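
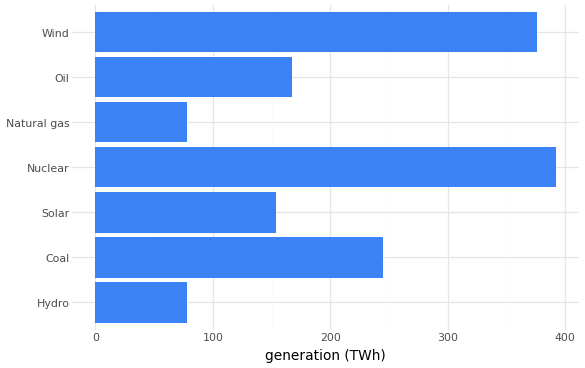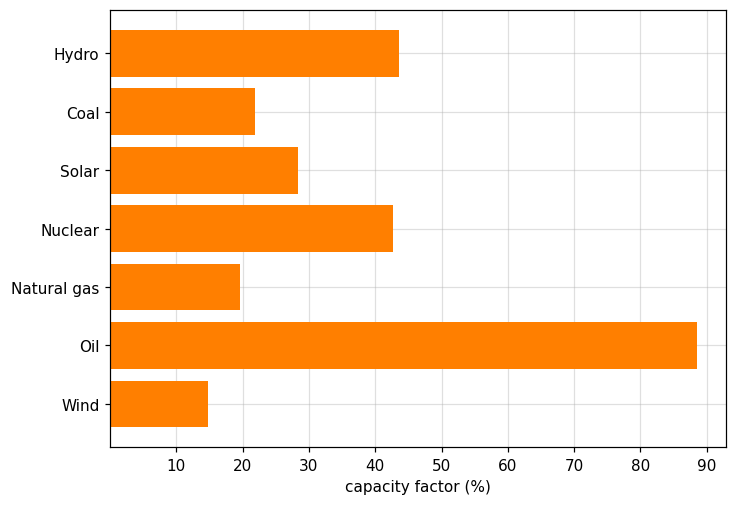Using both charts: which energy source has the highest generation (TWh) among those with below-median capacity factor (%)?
Wind

Chart 2 median capacity factor (%) ≈ 30; below-median energy sources: Coal, Natural gas, Wind. Among those, Wind has the highest generation (TWh) (≈ 400).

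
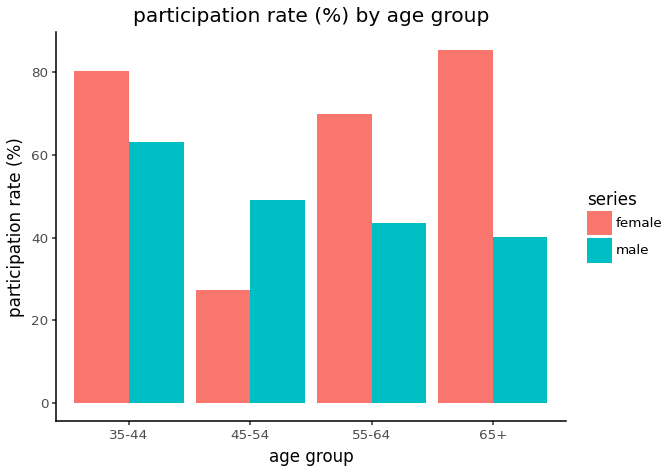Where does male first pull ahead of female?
45-54

35-44: male ≈ 60 vs female ≈ 80 (not yet); 45-54: male ≈ 50 vs female ≈ 30 (first crossover).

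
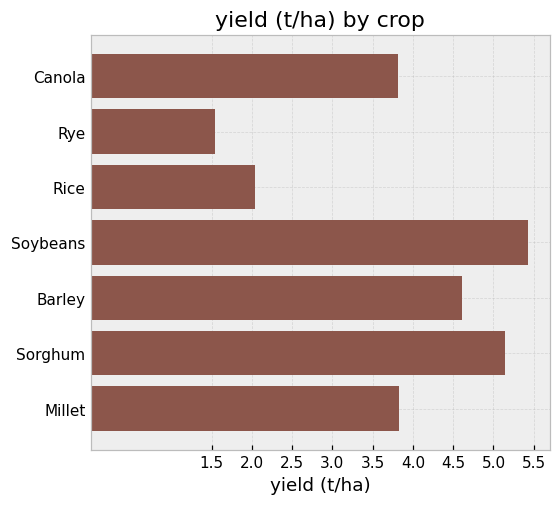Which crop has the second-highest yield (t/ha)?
Top 3: Soybeans ≈ 5.5, Sorghum ≈ 5.0, Barley ≈ 4.5.

Sorghum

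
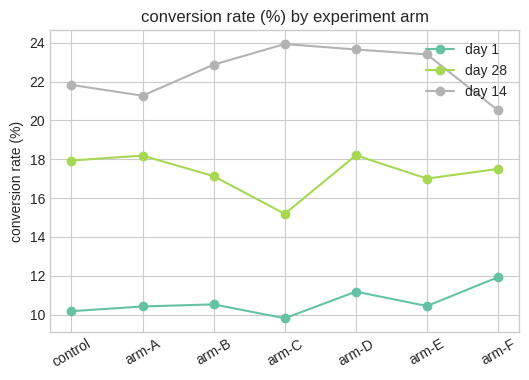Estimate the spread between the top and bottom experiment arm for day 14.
≈ 4

Max arm-C ≈ 24, min arm-F ≈ 20; range ≈ 4.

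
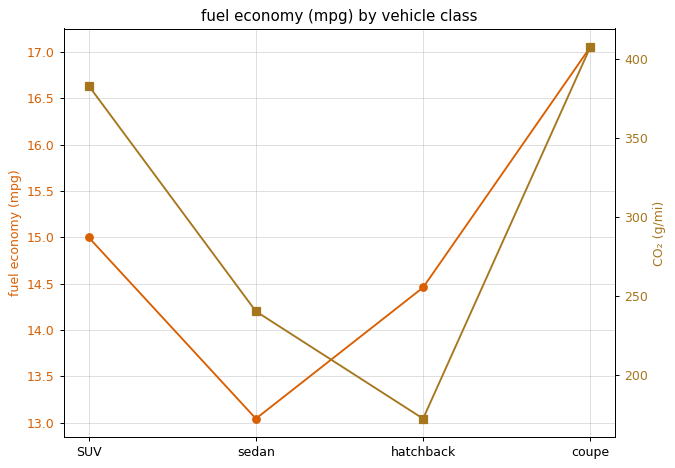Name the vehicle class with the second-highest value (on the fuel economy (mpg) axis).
SUV

Top 3 (on the fuel economy (mpg) axis): coupe ≈ 17.0, SUV ≈ 15.0, hatchback ≈ 14.5.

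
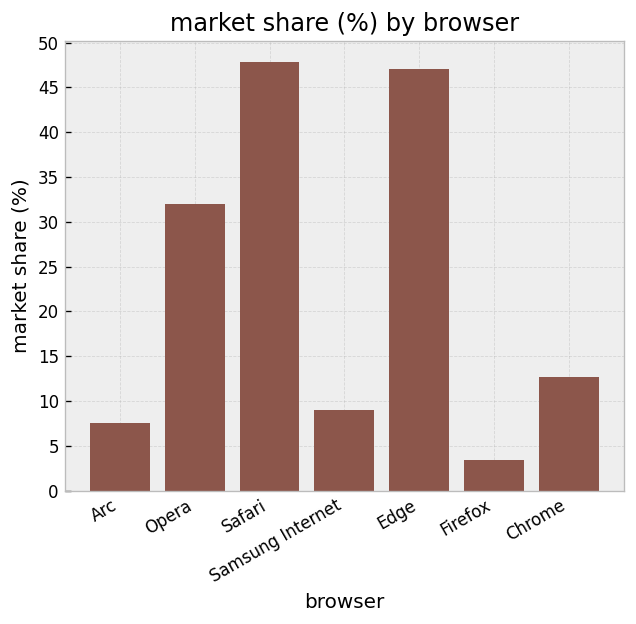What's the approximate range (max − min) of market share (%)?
Max Safari ≈ 50, min Firefox ≈ 5; range ≈ 45.

≈ 45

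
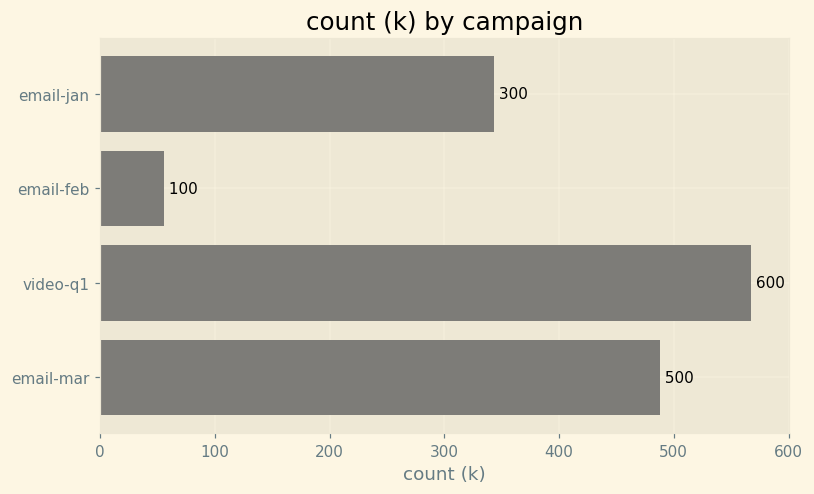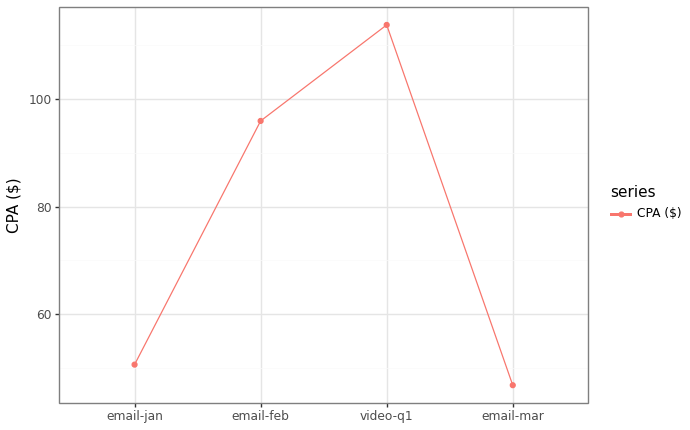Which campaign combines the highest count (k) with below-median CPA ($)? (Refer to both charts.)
Chart 2 median CPA ($) ≈ 80; below-median campaigns: email-jan, email-mar. Among those, email-mar has the highest count (k) (≈ 500).

email-mar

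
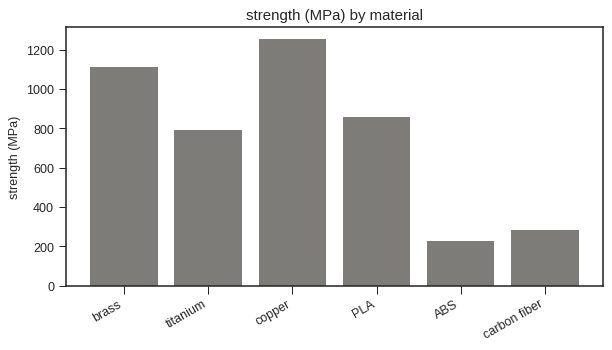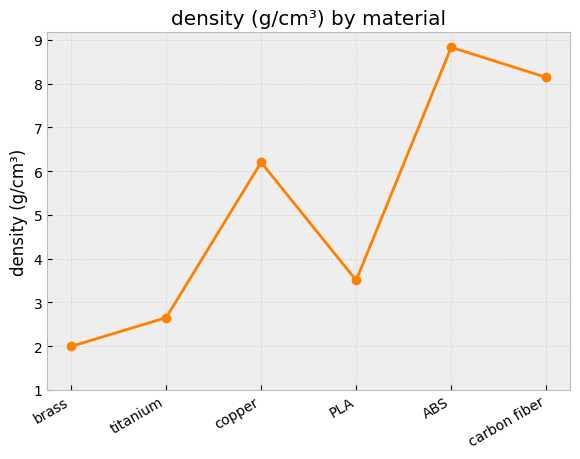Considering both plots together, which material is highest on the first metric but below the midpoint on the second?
brass

Chart 2 median density (g/cm³) ≈ 5; below-median materials: brass, titanium, PLA. Among those, brass has the highest strength (MPa) (≈ 1200).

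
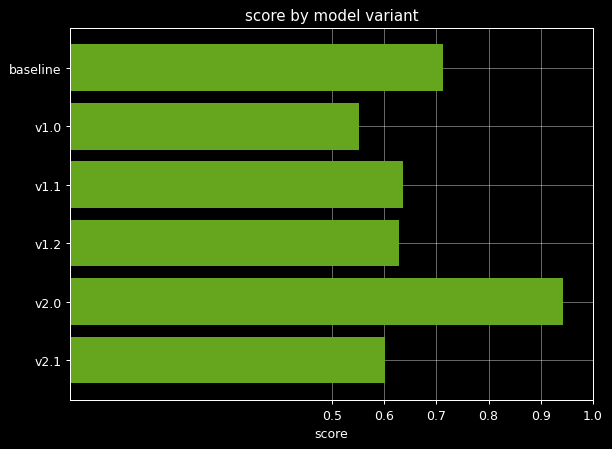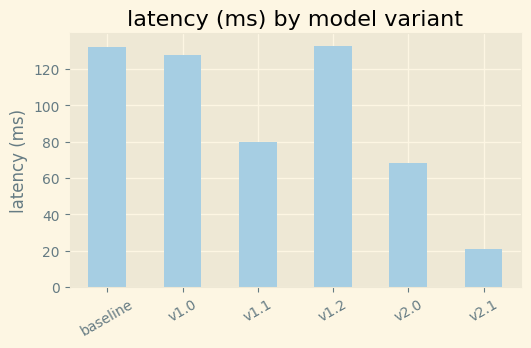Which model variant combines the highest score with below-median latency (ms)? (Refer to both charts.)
v2.0

Chart 2 median latency (ms) ≈ 100; below-median model variants: v1.1, v2.0, v2.1. Among those, v2.0 has the highest score (≈ 0.9).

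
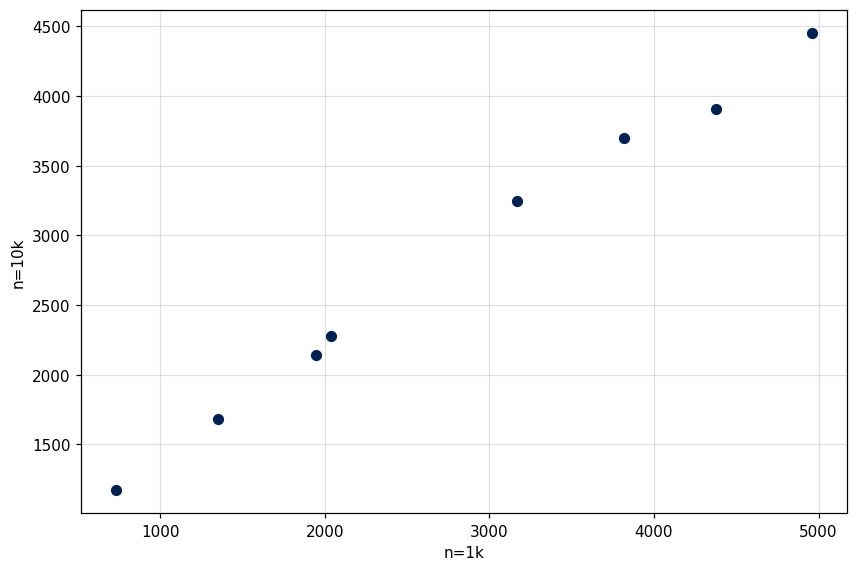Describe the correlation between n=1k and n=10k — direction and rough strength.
positive, strong

Points are positively correlated; strong (|r| ≈ 1.0).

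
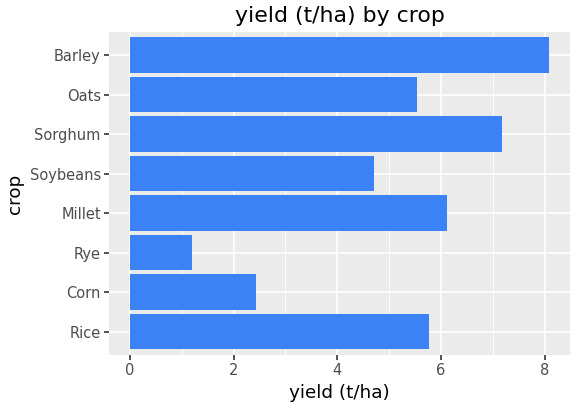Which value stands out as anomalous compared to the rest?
Rye ≈ 1; the rest sit between ≈ 2 and ≈ 8.

Rye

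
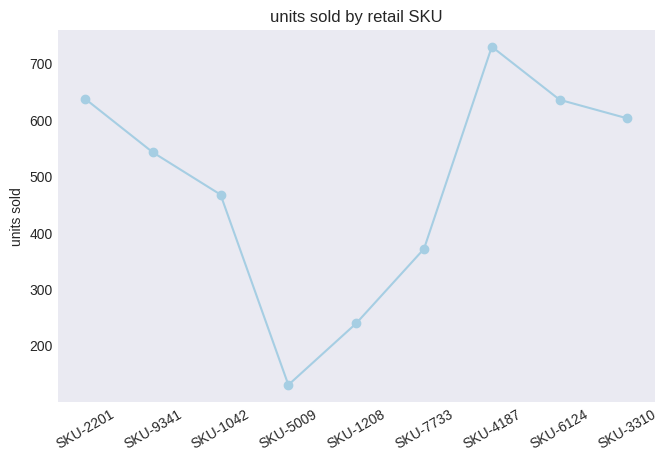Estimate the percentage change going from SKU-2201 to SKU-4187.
≈ +15.4%

SKU-2201 ≈ 650, SKU-4187 ≈ 750; (750 − 650) / 650 ≈ +15.4%.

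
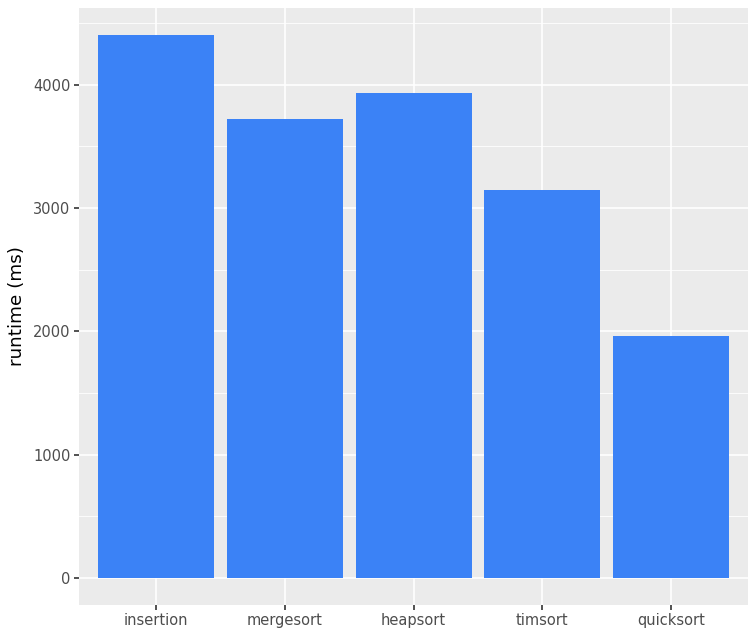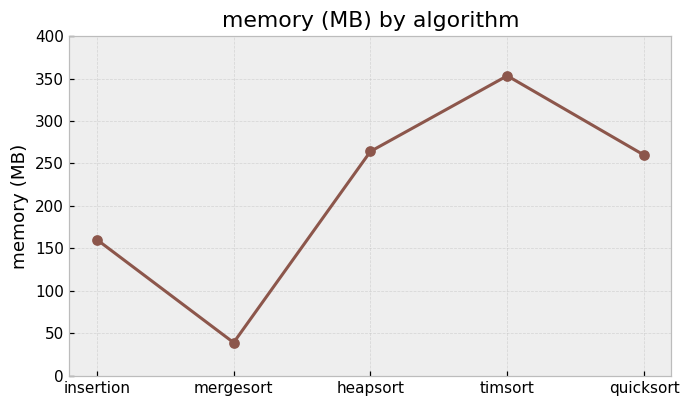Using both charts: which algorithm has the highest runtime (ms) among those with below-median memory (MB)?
Chart 2 median memory (MB) ≈ 250; below-median algorithms: insertion, mergesort. Among those, insertion has the highest runtime (ms) (≈ 4500).

insertion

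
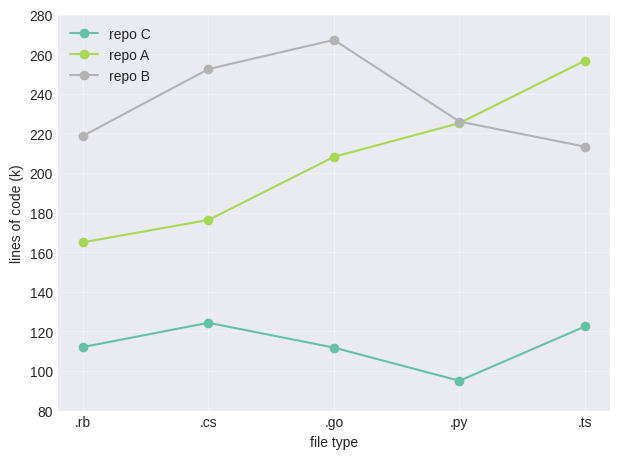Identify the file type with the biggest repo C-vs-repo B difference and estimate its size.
.go, ≈ 140 k

.go: repo C ≈ 120, repo B ≈ 260 → gap ≈ 140. Next-largest (.py) is only ≈ 120.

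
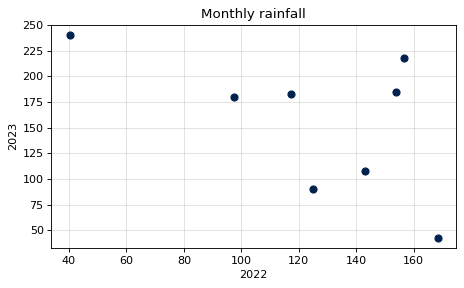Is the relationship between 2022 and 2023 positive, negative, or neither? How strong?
negative, moderate

Points are negatively correlated; moderate (|r| ≈ 0.6).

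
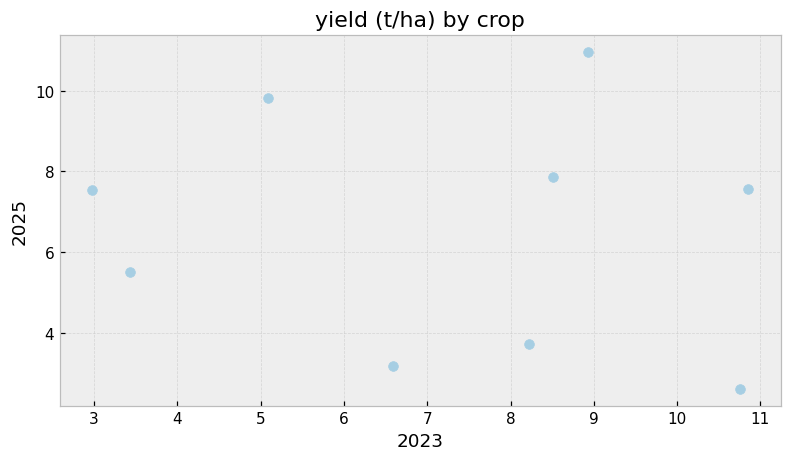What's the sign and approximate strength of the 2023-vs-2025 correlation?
Points are roughly uncorrelated; weak (|r| ≈ 0.1).

no clear correlation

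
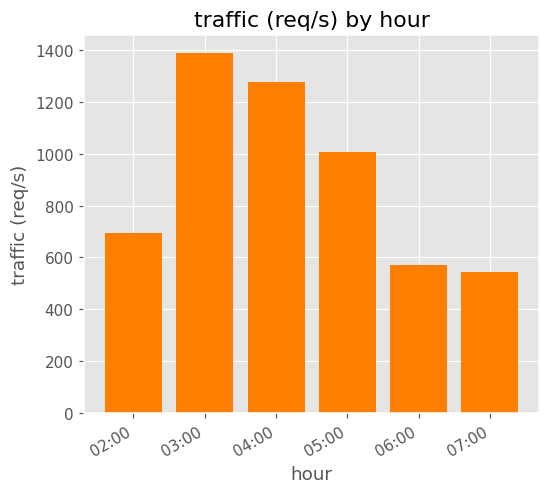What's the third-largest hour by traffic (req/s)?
05:00

Top 4: 03:00 ≈ 1400, 04:00 ≈ 1200, 05:00 ≈ 1000, 02:00 ≈ 600.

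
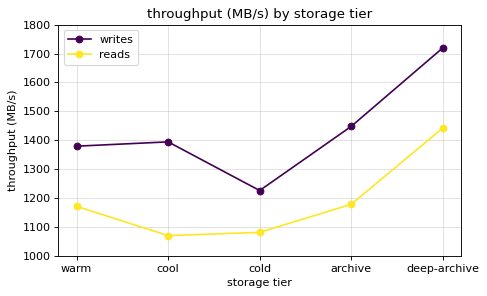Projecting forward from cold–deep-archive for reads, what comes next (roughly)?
≈ 1550

Last three: 1100, 1200, 1400 → slope ≈ 150/step → next ≈ 1550.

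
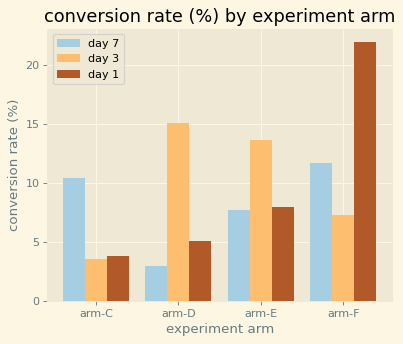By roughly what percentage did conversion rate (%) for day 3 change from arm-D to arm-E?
≈ -12.5%

arm-D ≈ 16, arm-E ≈ 14; (14 − 16) / 16 ≈ -12.5%.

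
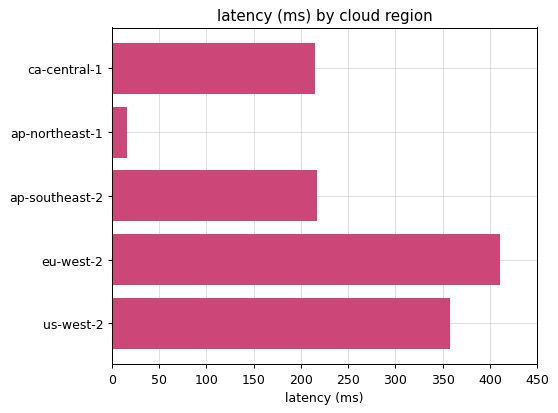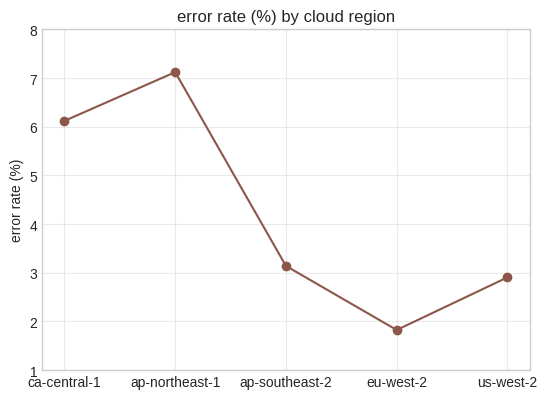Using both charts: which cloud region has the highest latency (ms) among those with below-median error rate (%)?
Chart 2 median error rate (%) ≈ 3; below-median cloud regions: eu-west-2, us-west-2. Among those, eu-west-2 has the highest latency (ms) (≈ 400).

eu-west-2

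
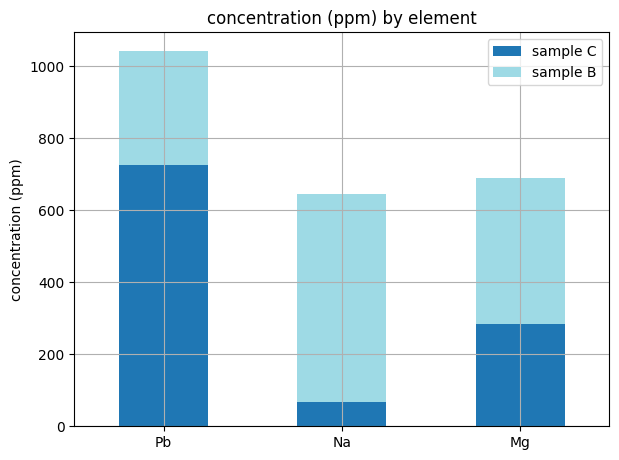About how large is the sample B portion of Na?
≈ 500

sample B top ≈ 600, bottom ≈ 100; segment ≈ 500.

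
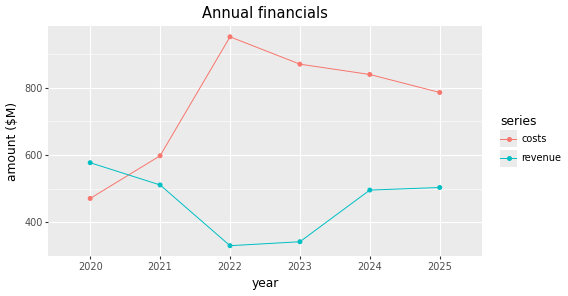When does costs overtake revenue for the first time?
2020: costs ≈ 500 vs revenue ≈ 600 (not yet); 2021: costs ≈ 600 vs revenue ≈ 500 (first crossover).

2021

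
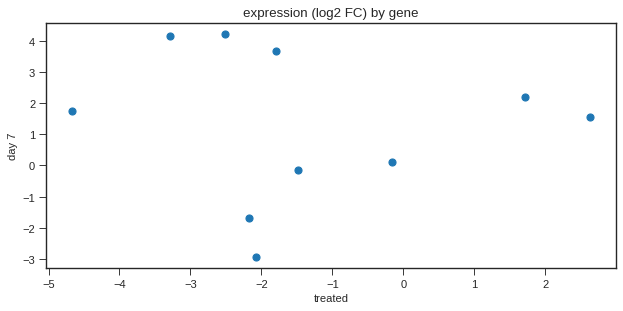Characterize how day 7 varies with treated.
no clear correlation

Points are roughly uncorrelated; weak (|r| ≈ 0.1).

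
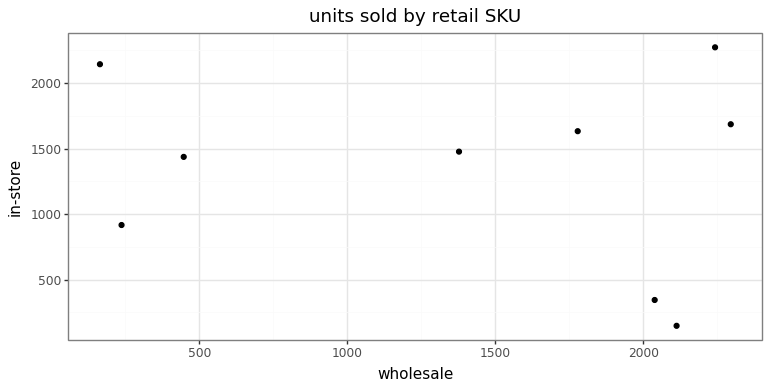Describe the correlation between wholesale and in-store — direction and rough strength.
no clear correlation

Points are roughly uncorrelated; weak (|r| ≈ 0.2).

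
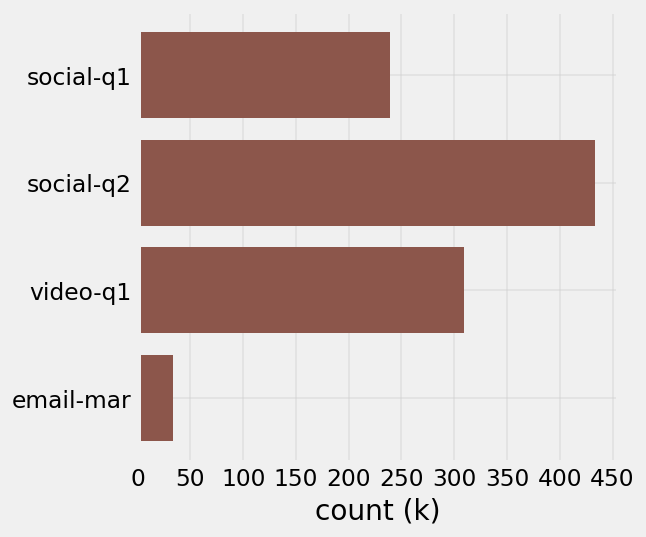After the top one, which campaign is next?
video-q1

Top 3: social-q2 ≈ 450, video-q1 ≈ 300, social-q1 ≈ 250.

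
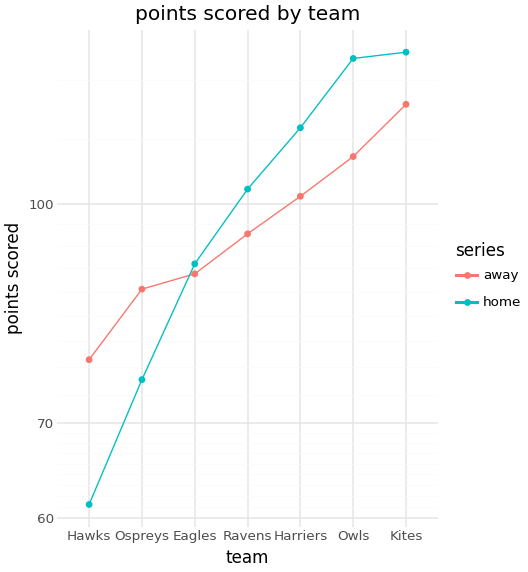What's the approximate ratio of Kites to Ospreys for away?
Kites ≈ 120, Ospreys ≈ 90; 120/90 ≈ 1.33.

≈ 1.33×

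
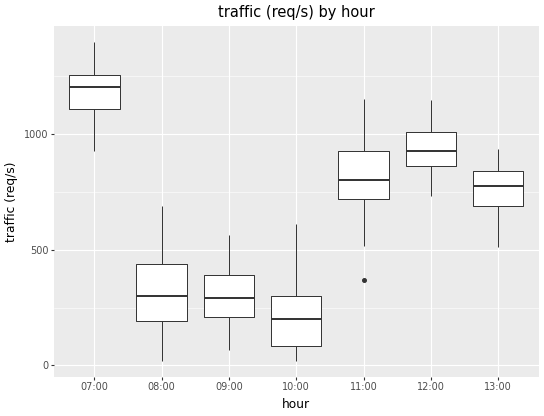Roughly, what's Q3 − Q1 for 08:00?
Q3 ≈ 400, Q1 ≈ 200; IQR ≈ 200.

≈ 200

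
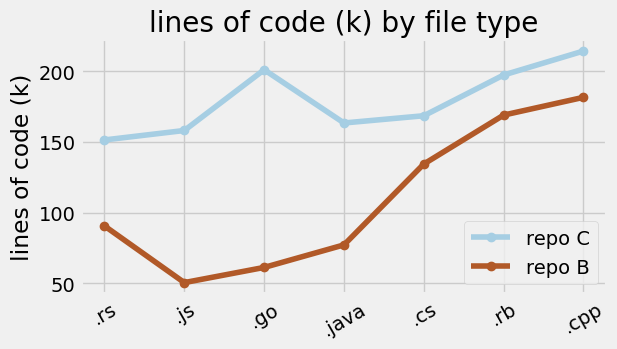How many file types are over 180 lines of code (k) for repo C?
3

Above 180: .go, .rb, .cpp.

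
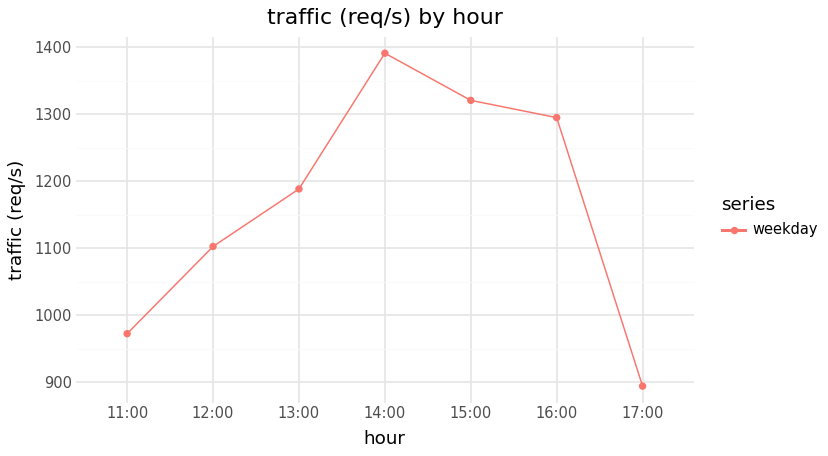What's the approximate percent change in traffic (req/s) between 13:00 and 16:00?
13:00 ≈ 1200, 16:00 ≈ 1300; (1300 − 1200) / 1200 ≈ +8.3%.

≈ +8.3%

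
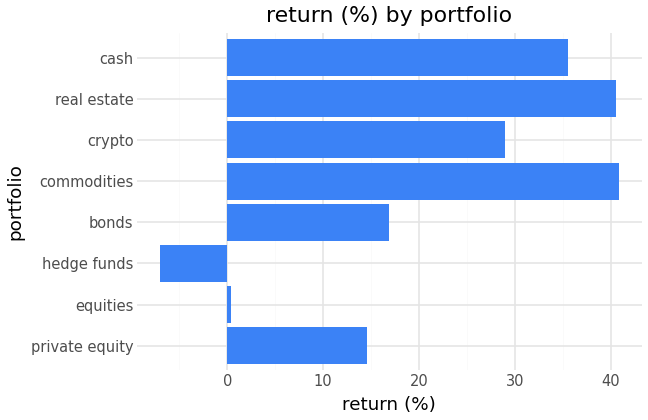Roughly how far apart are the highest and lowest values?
Max commodities ≈ 40, min hedge funds ≈ -5; range ≈ 45.

≈ 45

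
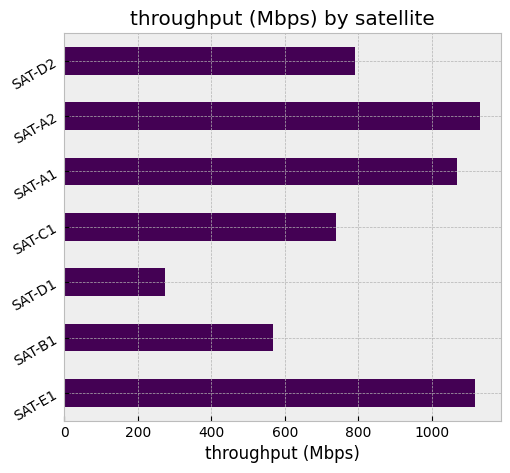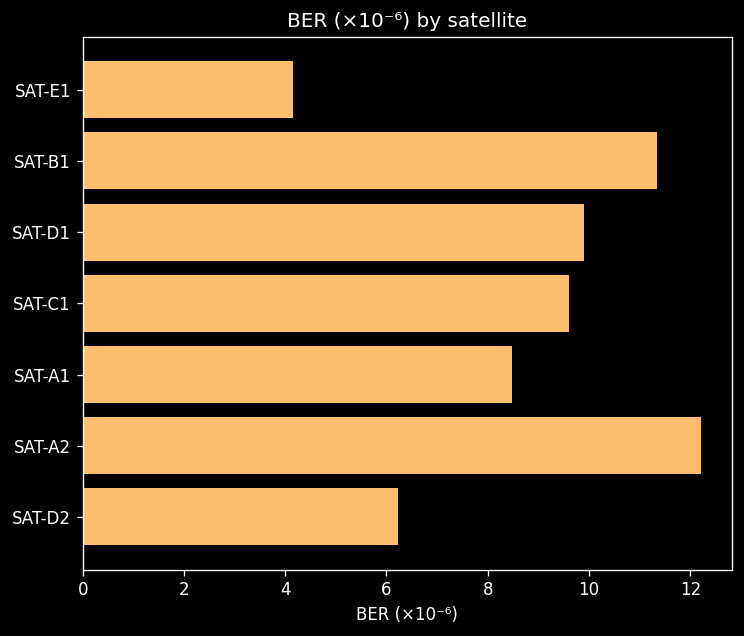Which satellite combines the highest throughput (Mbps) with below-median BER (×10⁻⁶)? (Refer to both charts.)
SAT-E1

Chart 2 median BER (×10⁻⁶) ≈ 10; below-median satellites: SAT-E1, SAT-A1, SAT-D2. Among those, SAT-E1 has the highest throughput (Mbps) (≈ 1200).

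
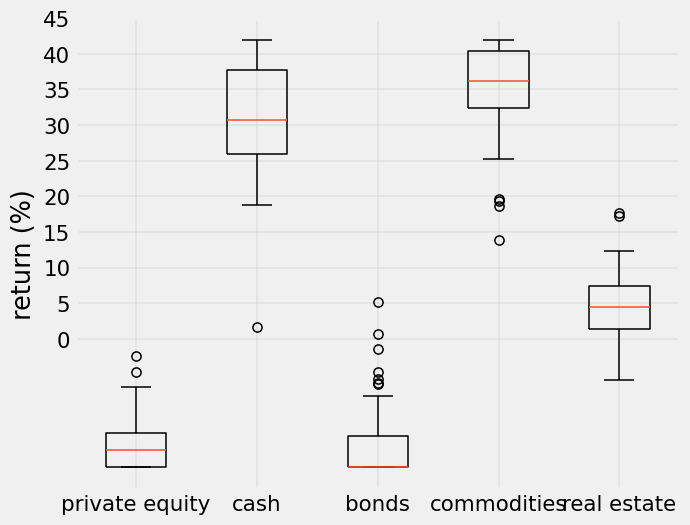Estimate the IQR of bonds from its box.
Q3 ≈ -15, Q1 ≈ -20; IQR ≈ 5.

≈ 5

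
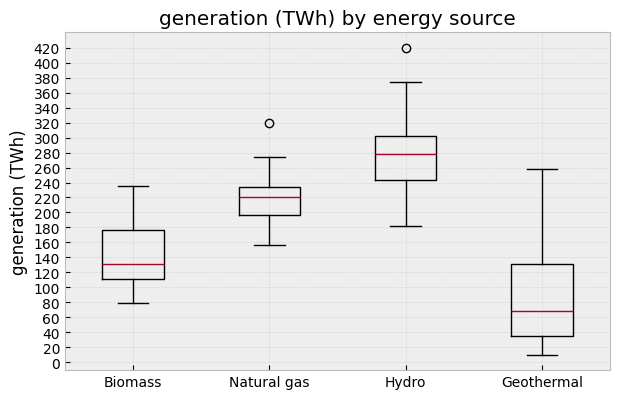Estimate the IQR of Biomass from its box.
Q3 ≈ 180, Q1 ≈ 120; IQR ≈ 60.

≈ 60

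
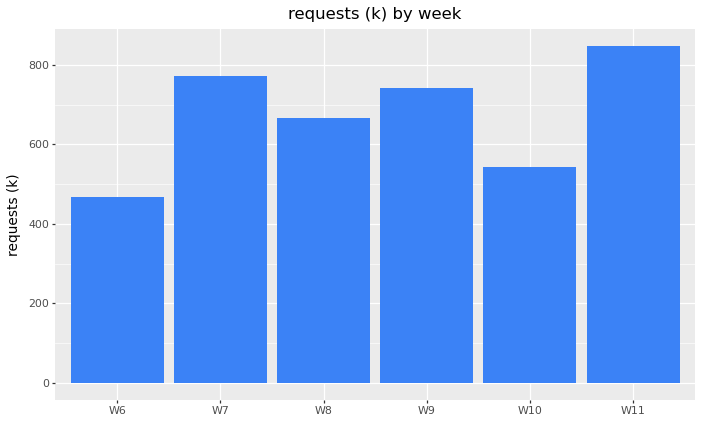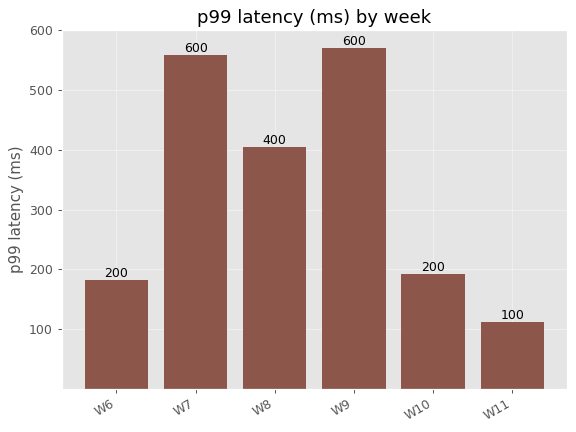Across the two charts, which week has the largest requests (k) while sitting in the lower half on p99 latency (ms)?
W11

Chart 2 median p99 latency (ms) ≈ 300; below-median weeks: W6, W10, W11. Among those, W11 has the highest requests (k) (≈ 800).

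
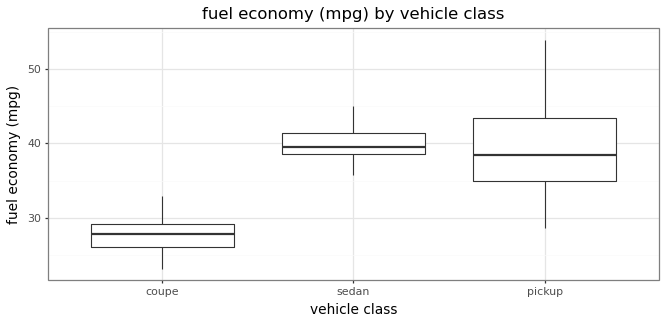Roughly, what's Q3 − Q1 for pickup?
≈ 10

Q3 ≈ 44, Q1 ≈ 34; IQR ≈ 10.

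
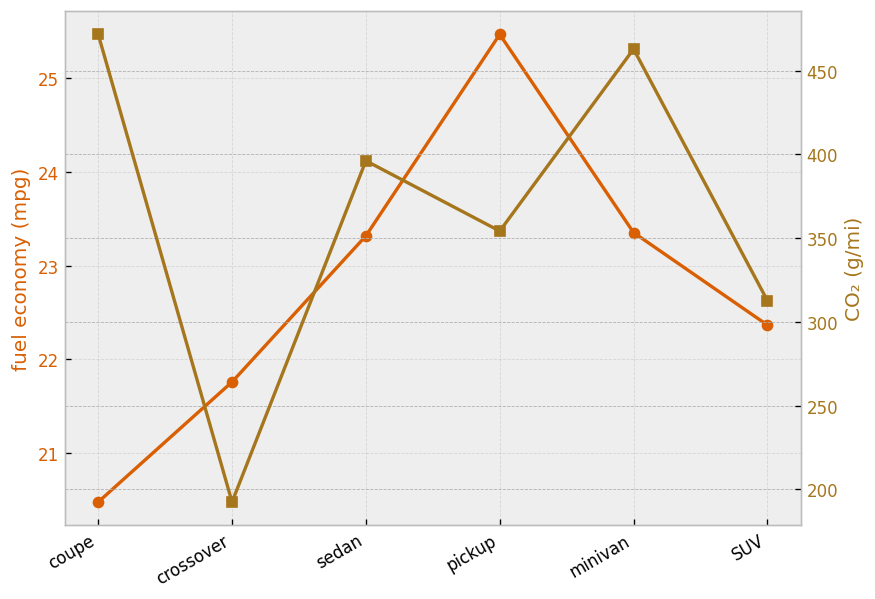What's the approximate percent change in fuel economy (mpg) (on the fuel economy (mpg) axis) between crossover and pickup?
crossover ≈ 22.0, pickup ≈ 25.5; (25.5 − 22.0) / 22.0 ≈ +15.9%.

≈ +15.9%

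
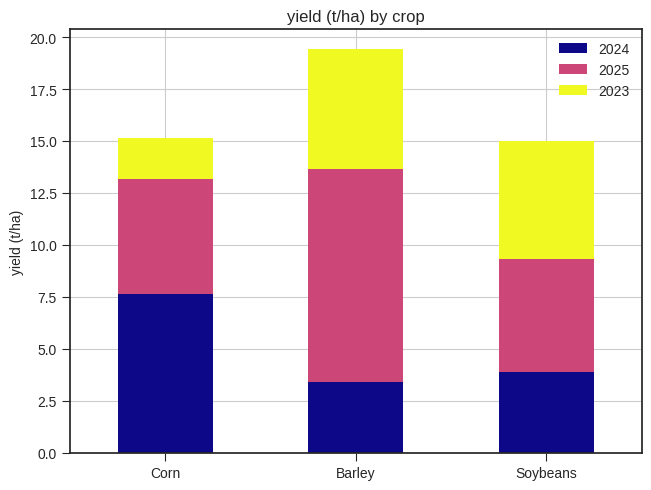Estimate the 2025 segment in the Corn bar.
2025 top ≈ 14, bottom ≈ 8; segment ≈ 6.

≈ 6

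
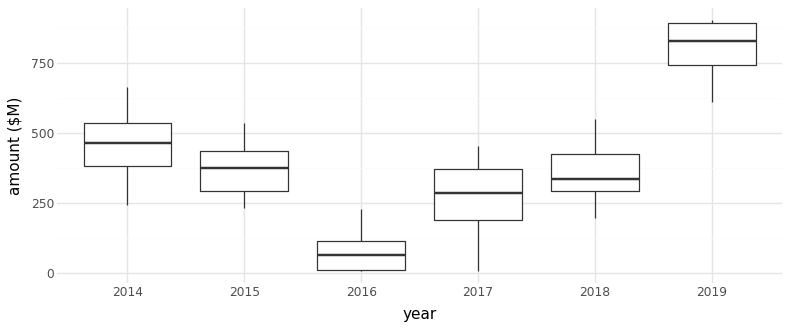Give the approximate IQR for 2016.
Q3 ≈ 100, Q1 ≈ 0; IQR ≈ 100.

≈ 100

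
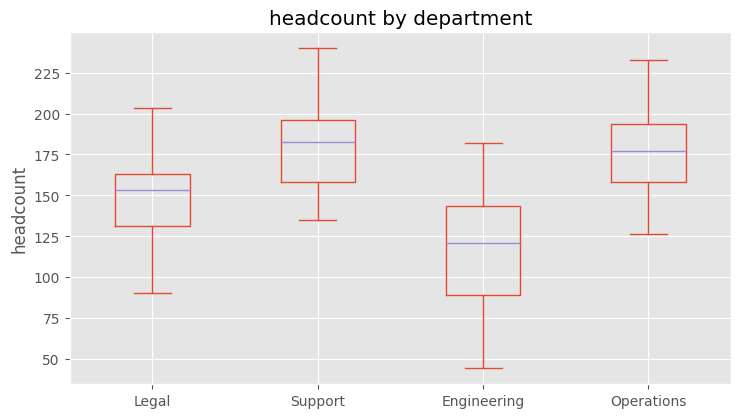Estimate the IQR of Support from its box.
Q3 ≈ 200, Q1 ≈ 160; IQR ≈ 40.

≈ 40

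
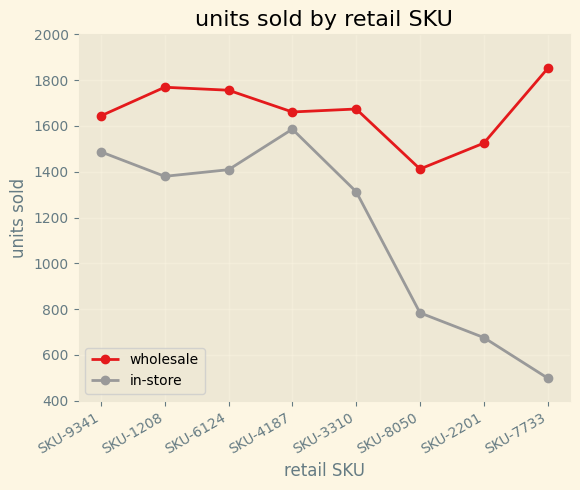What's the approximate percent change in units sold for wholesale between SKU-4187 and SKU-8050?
≈ -12.5%

SKU-4187 ≈ 1600, SKU-8050 ≈ 1400; (1400 − 1600) / 1600 ≈ -12.5%.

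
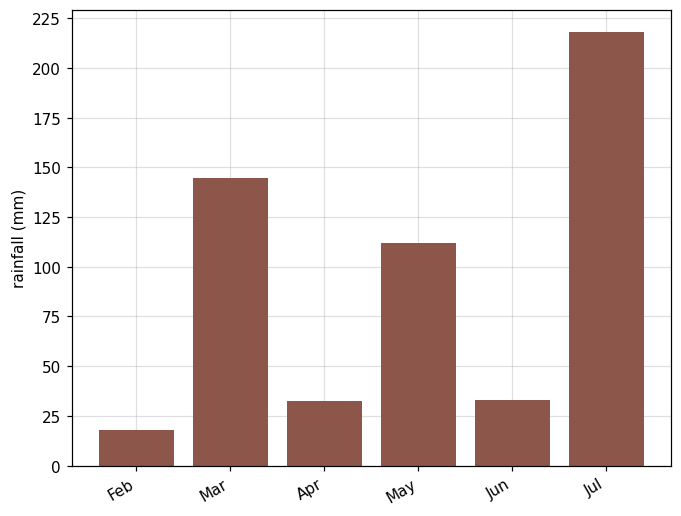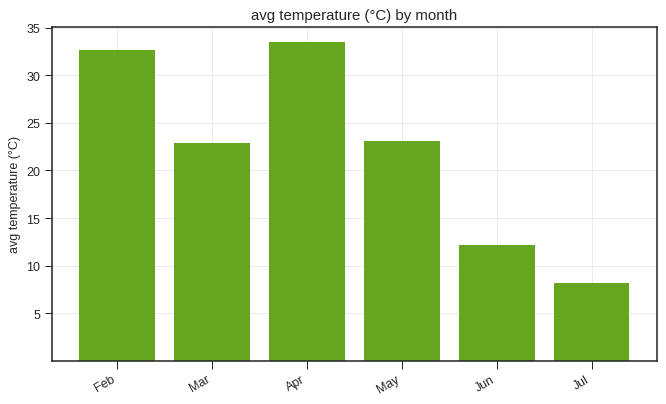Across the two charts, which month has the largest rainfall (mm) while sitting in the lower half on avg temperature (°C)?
Chart 2 median avg temperature (°C) ≈ 25; below-median months: Mar, Jun, Jul. Among those, Jul has the highest rainfall (mm) (≈ 225).

Jul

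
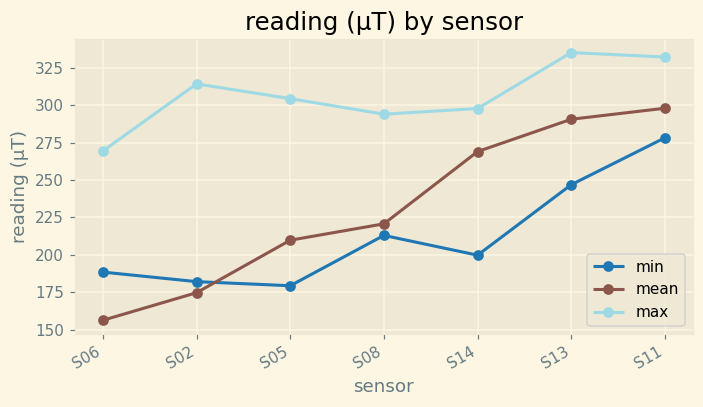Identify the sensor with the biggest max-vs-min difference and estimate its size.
S02: max ≈ 320, min ≈ 180 → gap ≈ 140. Next-largest (S05) is only ≈ 120.

S02, ≈ 140 µT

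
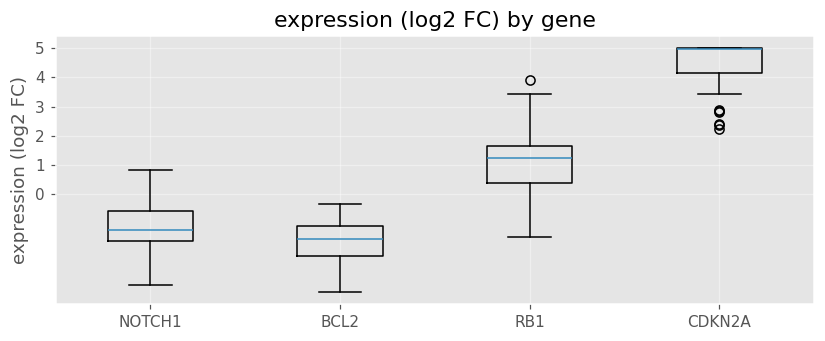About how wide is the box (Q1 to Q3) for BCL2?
≈ 1

Q3 ≈ -1, Q1 ≈ -2; IQR ≈ 1.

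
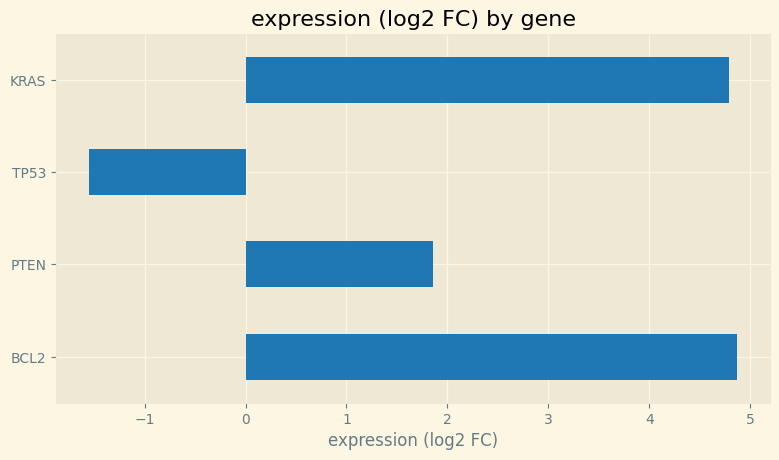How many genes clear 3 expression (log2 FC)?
2

Above 3: BCL2, KRAS.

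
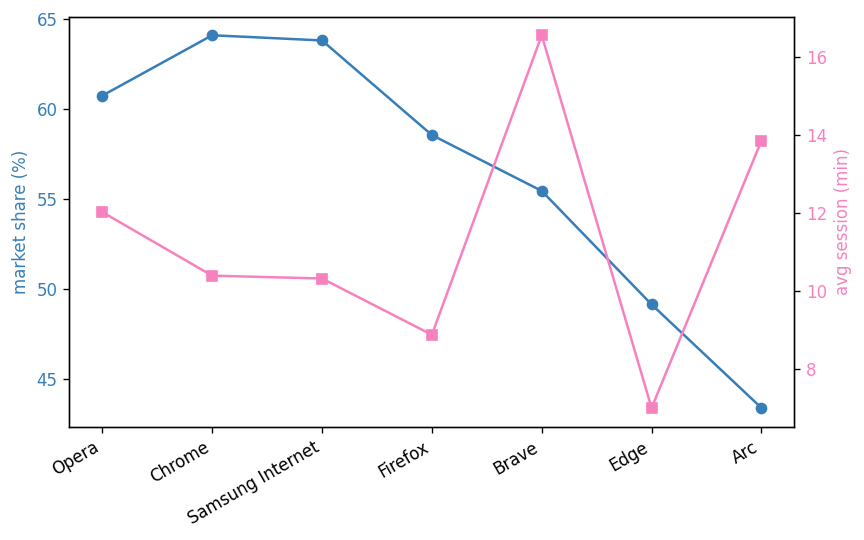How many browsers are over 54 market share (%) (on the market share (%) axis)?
5

Above 54: Opera, Chrome, Samsung Internet, Firefox, Brave.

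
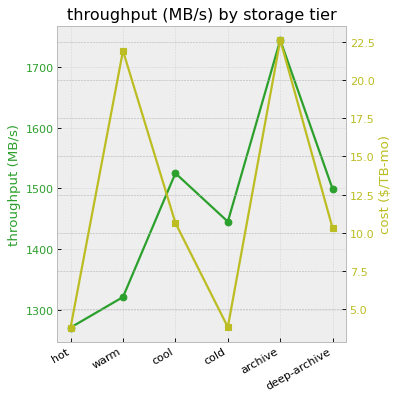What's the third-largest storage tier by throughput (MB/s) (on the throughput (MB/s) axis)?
Top 4 (on the throughput (MB/s) axis): archive ≈ 1750, cool ≈ 1550, deep-archive ≈ 1500, cold ≈ 1450.

deep-archive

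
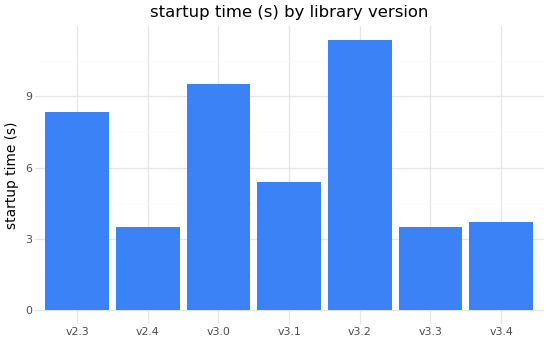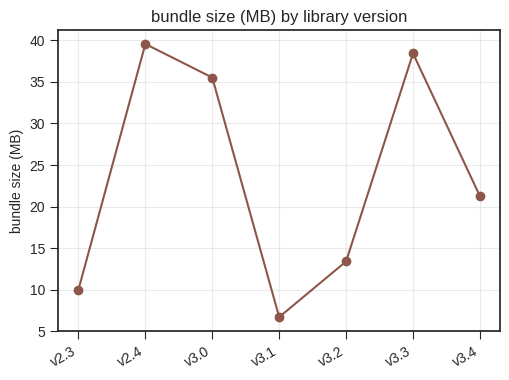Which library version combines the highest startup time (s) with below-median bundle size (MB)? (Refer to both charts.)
v3.2

Chart 2 median bundle size (MB) ≈ 20; below-median library versions: v2.3, v3.1, v3.2. Among those, v3.2 has the highest startup time (s) (≈ 12).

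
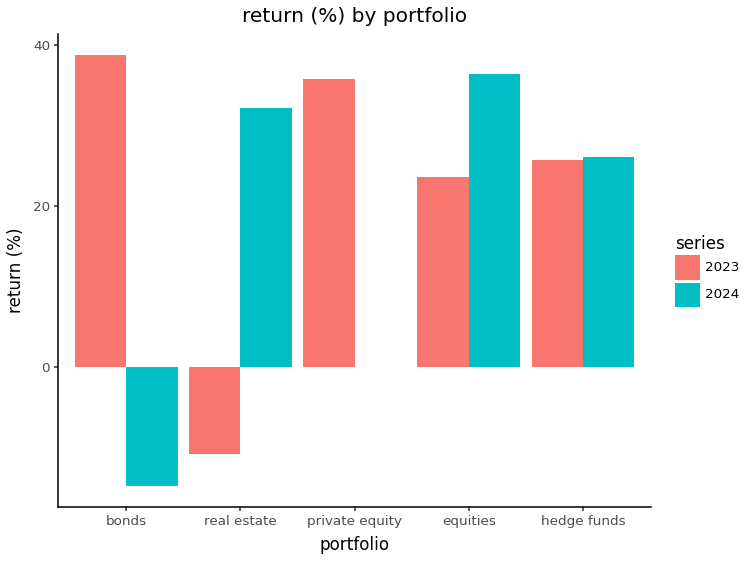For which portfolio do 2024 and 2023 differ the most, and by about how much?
bonds: 2024 ≈ -15, 2023 ≈ 40 → gap ≈ 55. Next-largest (real estate) is only ≈ 40.

bonds, ≈ 55 %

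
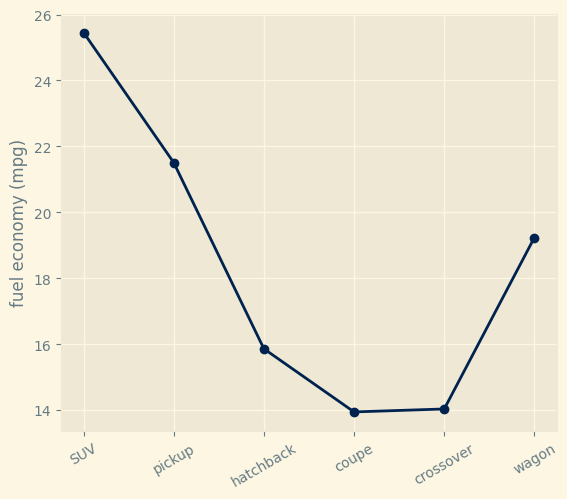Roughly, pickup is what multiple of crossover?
≈ 1.57×

pickup ≈ 22, crossover ≈ 14; 22/14 ≈ 1.57.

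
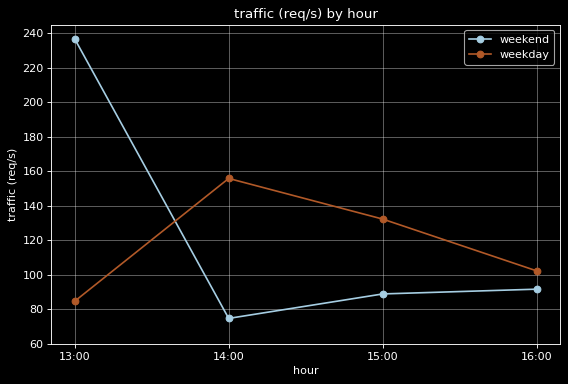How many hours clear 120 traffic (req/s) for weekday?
Above 120: 14:00, 15:00.

2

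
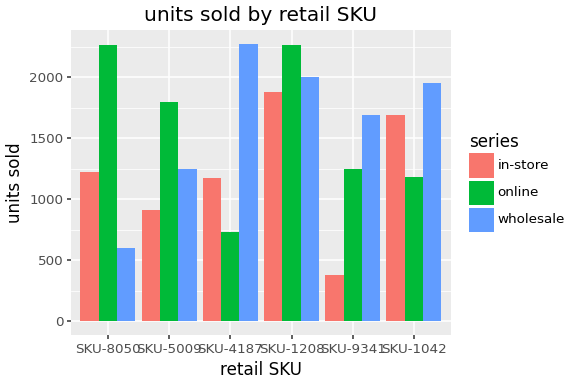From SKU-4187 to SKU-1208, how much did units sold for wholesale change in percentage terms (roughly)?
SKU-4187 ≈ 2200, SKU-1208 ≈ 2000; (2000 − 2200) / 2200 ≈ -9.1%.

≈ -9.1%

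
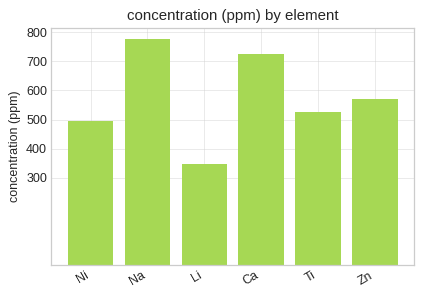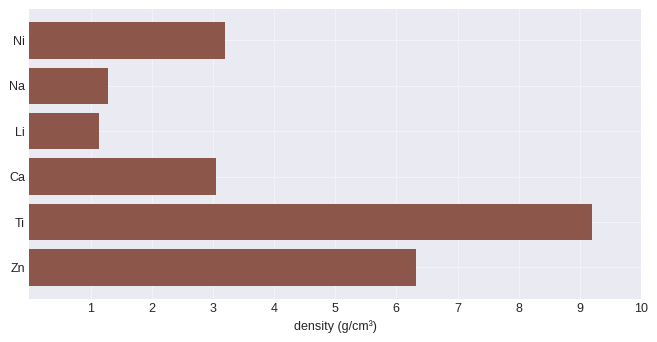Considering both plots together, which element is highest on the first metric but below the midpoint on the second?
Na

Chart 2 median density (g/cm³) ≈ 3; below-median elements: Na, Li, Ca. Among those, Na has the highest concentration (ppm) (≈ 800).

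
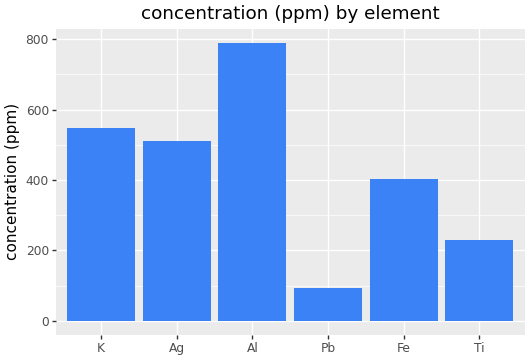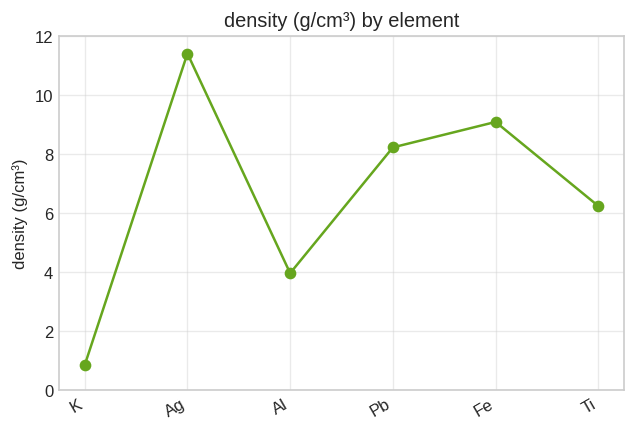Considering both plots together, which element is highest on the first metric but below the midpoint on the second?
Al

Chart 2 median density (g/cm³) ≈ 8; below-median elements: K, Al, Ti. Among those, Al has the highest concentration (ppm) (≈ 800).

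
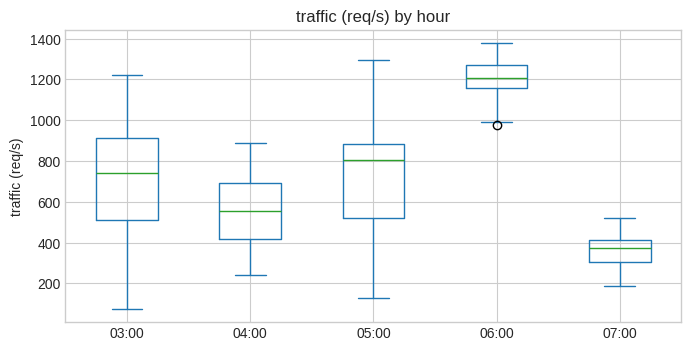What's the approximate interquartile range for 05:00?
Q3 ≈ 900, Q1 ≈ 500; IQR ≈ 400.

≈ 400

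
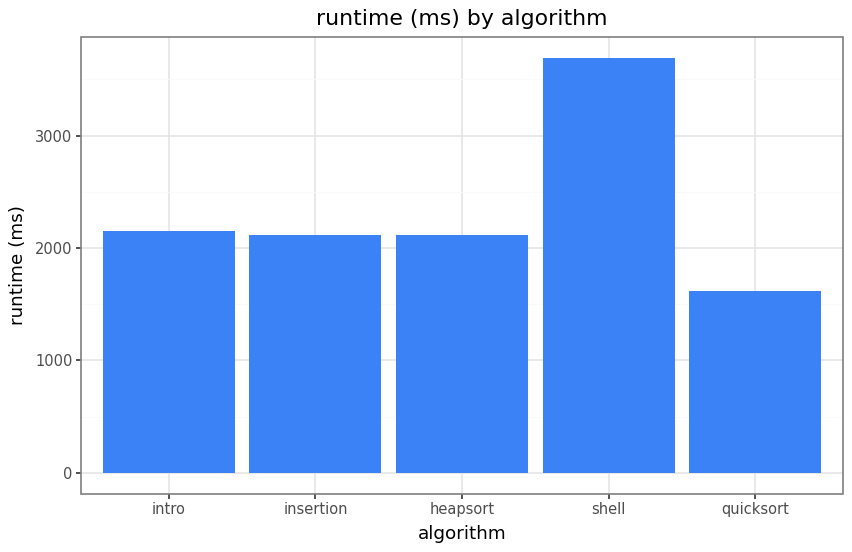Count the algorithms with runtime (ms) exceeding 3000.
Above 3000: shell.

1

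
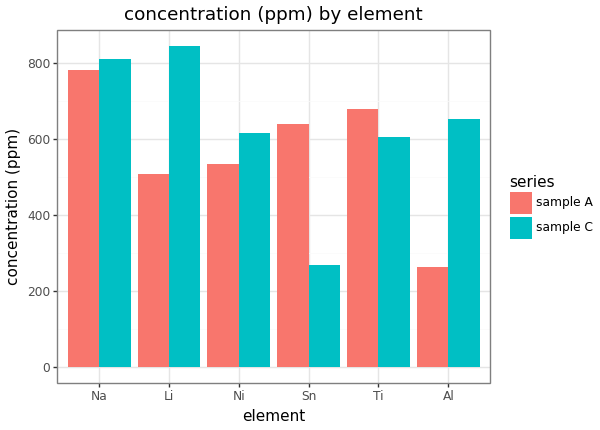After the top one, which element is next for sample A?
Top 3 for sample A: Na ≈ 800, Ti ≈ 700, Sn ≈ 600.

Ti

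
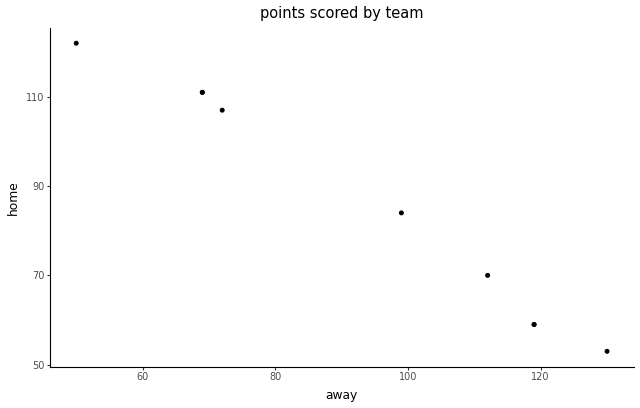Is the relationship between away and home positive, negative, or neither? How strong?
negative, strong

Points are negatively correlated; strong (|r| ≈ 1.0).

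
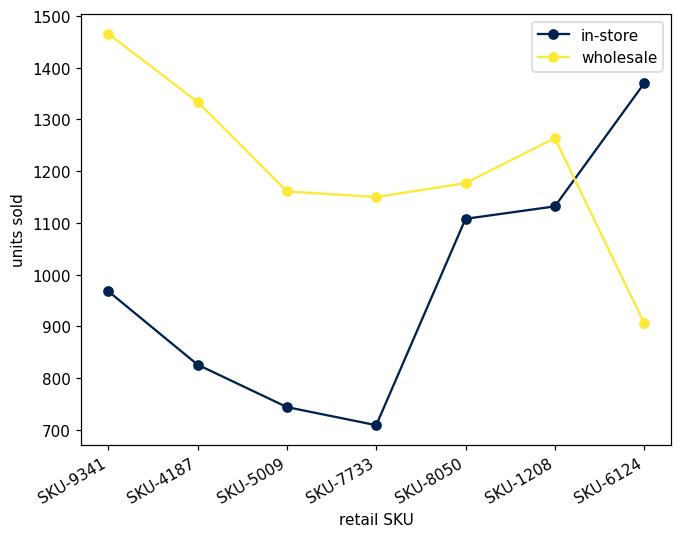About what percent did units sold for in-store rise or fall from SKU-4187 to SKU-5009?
SKU-4187 ≈ 800, SKU-5009 ≈ 700; (700 − 800) / 800 ≈ -12.5%.

≈ -12.5%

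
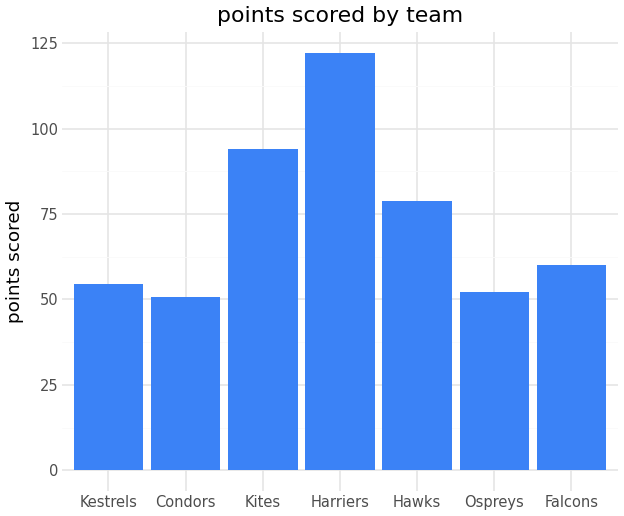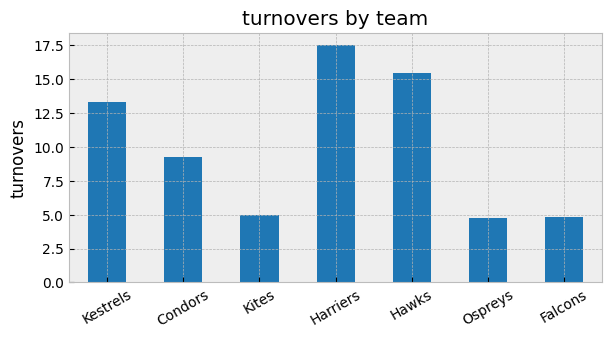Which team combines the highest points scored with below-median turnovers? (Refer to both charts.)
Kites

Chart 2 median turnovers ≈ 10; below-median teams: Kites, Ospreys, Falcons. Among those, Kites has the highest points scored (≈ 100).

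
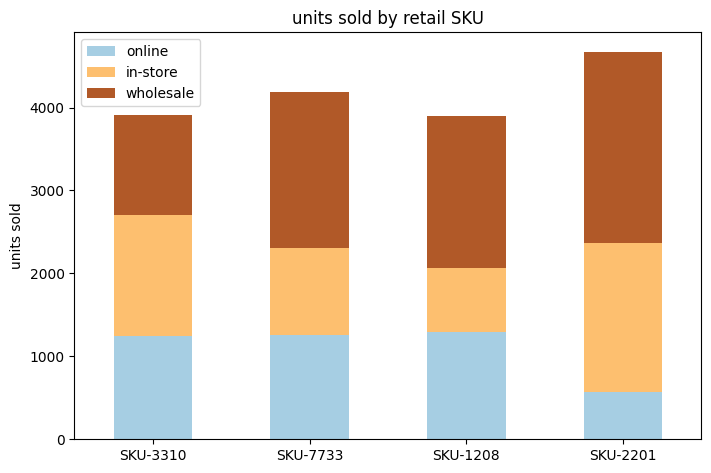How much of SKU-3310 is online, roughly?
online top ≈ 1000, bottom ≈ 0; segment ≈ 1000.

≈ 1000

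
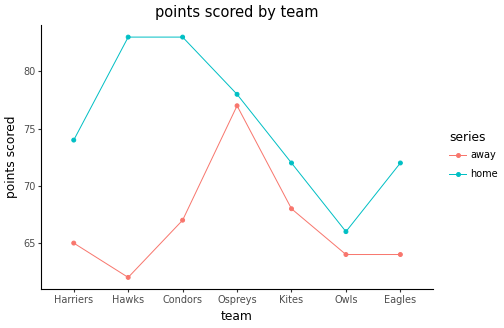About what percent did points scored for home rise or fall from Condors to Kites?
Condors ≈ 84, Kites ≈ 72; (72 − 84) / 84 ≈ -14.3%.

≈ -14.3%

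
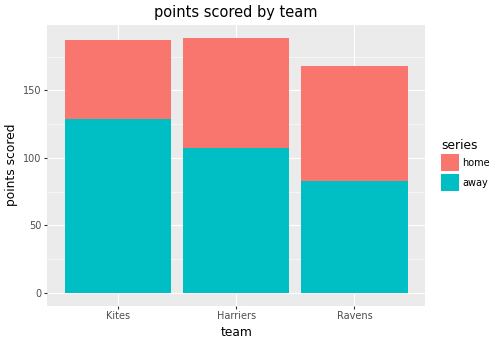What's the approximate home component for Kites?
≈ 60

home top ≈ 180, bottom ≈ 120; segment ≈ 60.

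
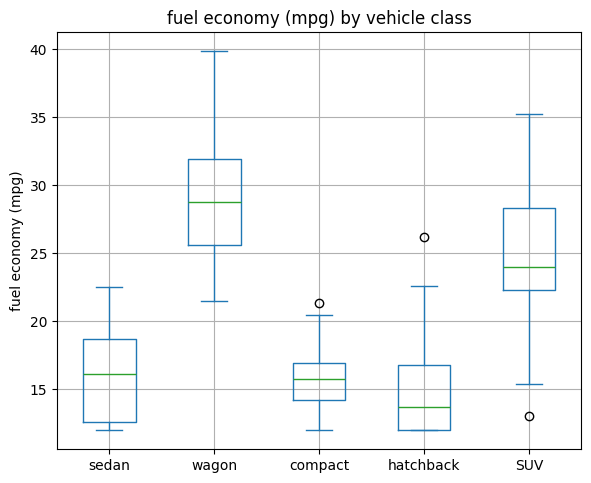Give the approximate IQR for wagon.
Q3 ≈ 32, Q1 ≈ 26; IQR ≈ 6.

≈ 6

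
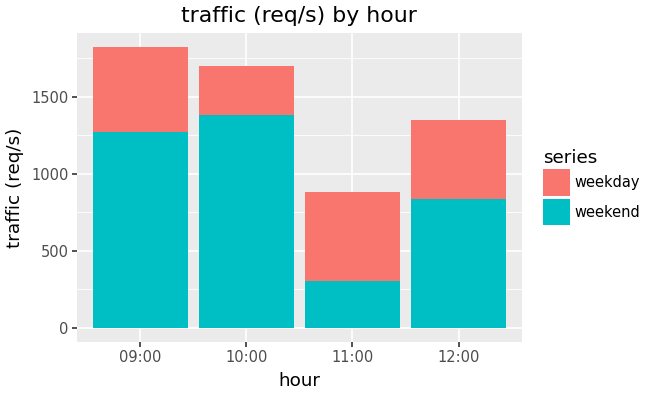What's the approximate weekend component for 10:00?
weekend top ≈ 1400, bottom ≈ 0; segment ≈ 1400.

≈ 1400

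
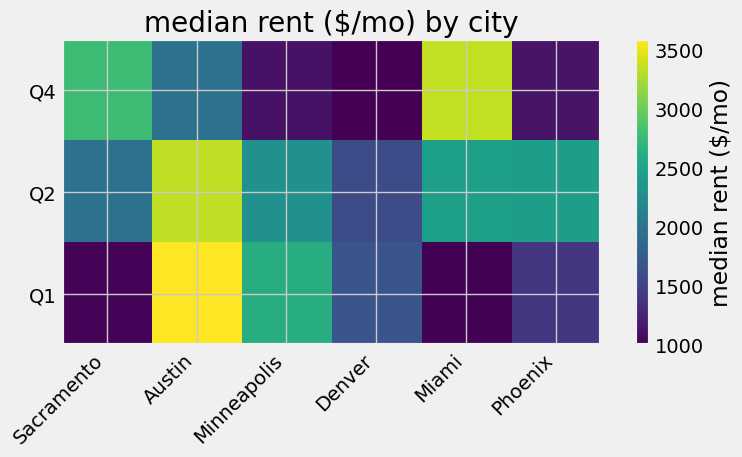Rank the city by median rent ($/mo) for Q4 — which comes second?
Top 3 for Q4: Miami ≈ 3500, Sacramento ≈ 3000, Austin ≈ 2000.

Sacramento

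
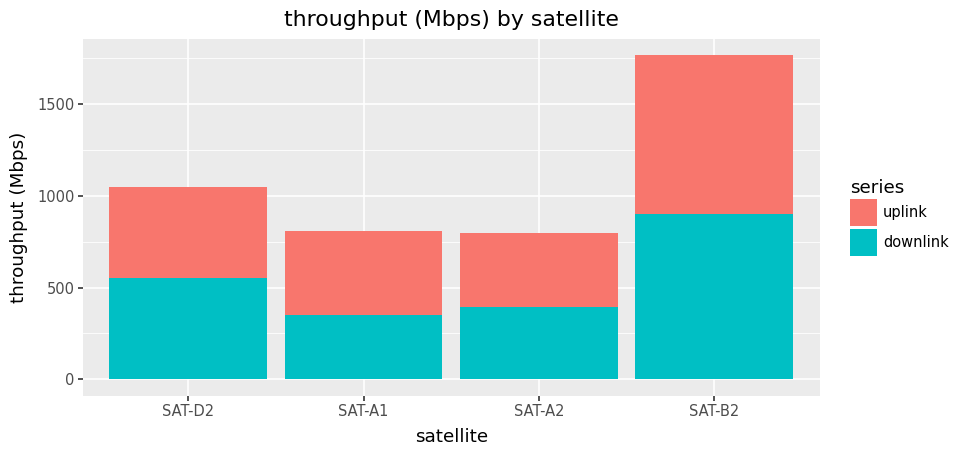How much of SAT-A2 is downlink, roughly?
downlink top ≈ 400, bottom ≈ 0; segment ≈ 400.

≈ 400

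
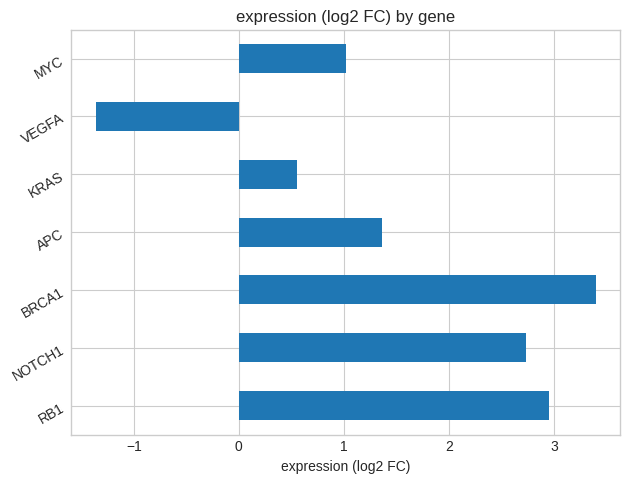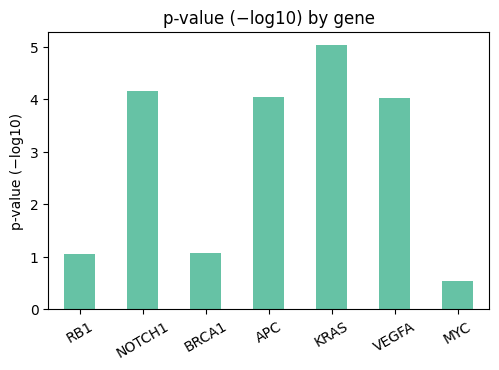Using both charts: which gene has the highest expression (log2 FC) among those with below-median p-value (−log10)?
BRCA1

Chart 2 median p-value (−log10) ≈ 4; below-median genes: RB1, BRCA1, MYC. Among those, BRCA1 has the highest expression (log2 FC) (≈ 3.5).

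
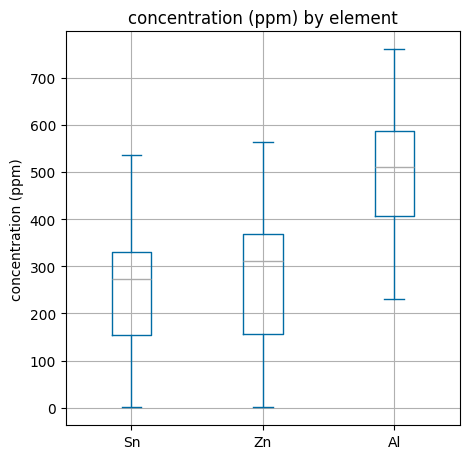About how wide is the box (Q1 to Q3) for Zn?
Q3 ≈ 350, Q1 ≈ 150; IQR ≈ 200.

≈ 200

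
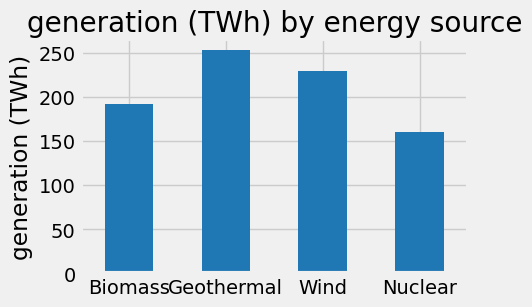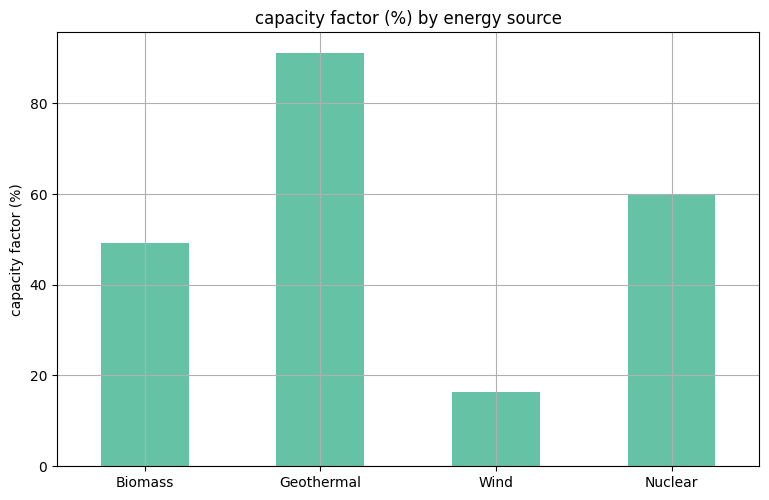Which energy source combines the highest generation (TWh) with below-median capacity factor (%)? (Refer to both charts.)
Wind

Chart 2 median capacity factor (%) ≈ 50; below-median energy sources: Biomass, Wind. Among those, Wind has the highest generation (TWh) (≈ 225).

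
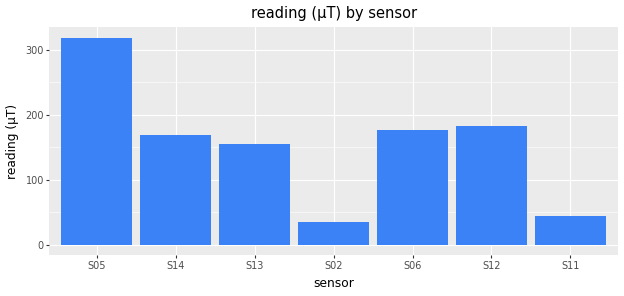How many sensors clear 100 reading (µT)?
Above 100: S05, S14, S13, S06, S12.

5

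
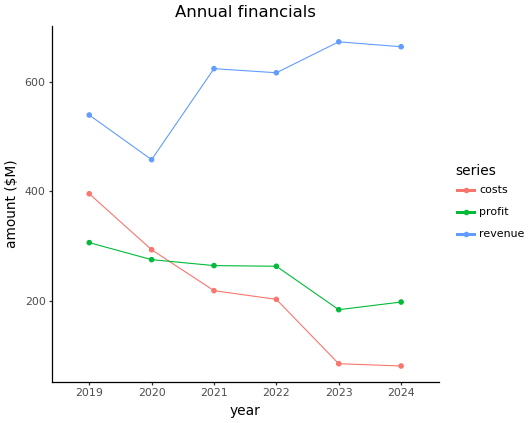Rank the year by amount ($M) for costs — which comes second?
Top 3 for costs: 2019 ≈ 400, 2020 ≈ 300, 2021 ≈ 200.

2020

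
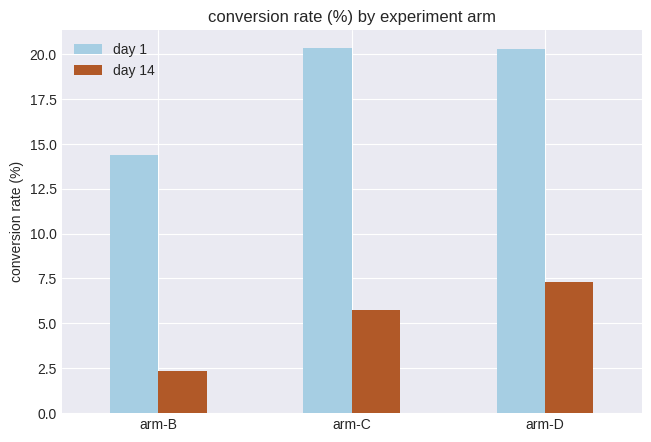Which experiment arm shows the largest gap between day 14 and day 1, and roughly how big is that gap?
arm-C: day 14 ≈ 6, day 1 ≈ 20 → gap ≈ 14. Next-largest (arm-D) is only ≈ 12.

arm-C, ≈ 14 %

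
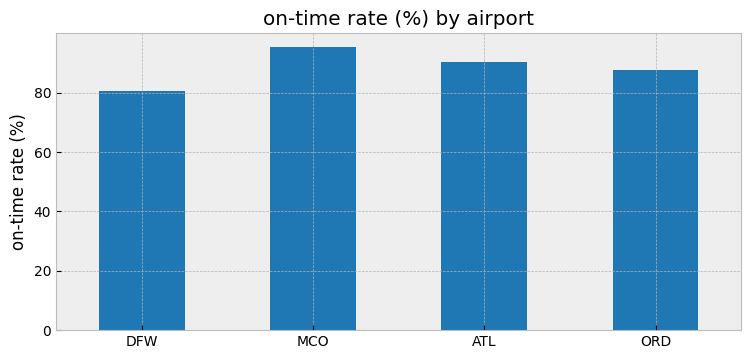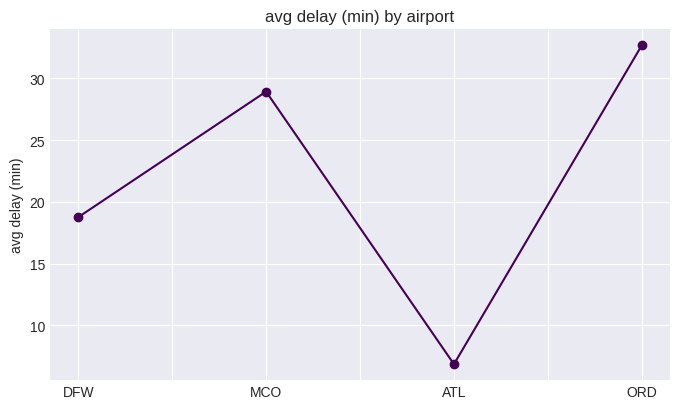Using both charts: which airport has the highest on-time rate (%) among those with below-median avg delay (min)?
ATL

Chart 2 median avg delay (min) ≈ 25; below-median airports: DFW, ATL. Among those, ATL has the highest on-time rate (%) (≈ 90).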